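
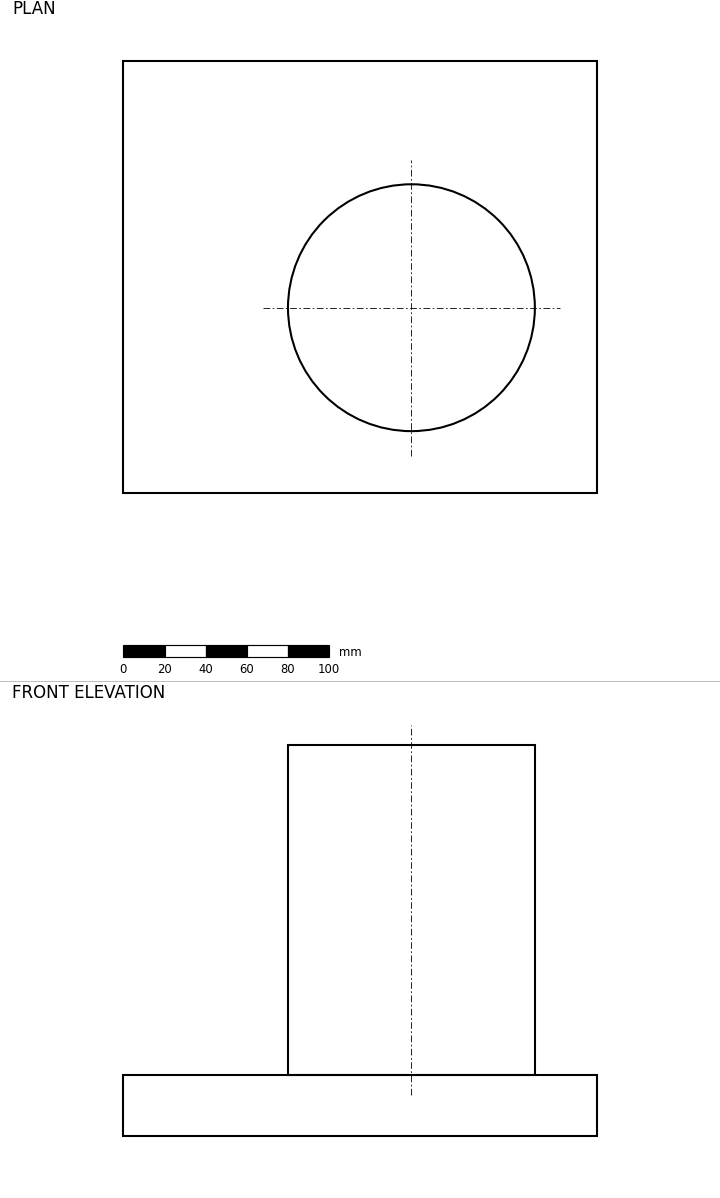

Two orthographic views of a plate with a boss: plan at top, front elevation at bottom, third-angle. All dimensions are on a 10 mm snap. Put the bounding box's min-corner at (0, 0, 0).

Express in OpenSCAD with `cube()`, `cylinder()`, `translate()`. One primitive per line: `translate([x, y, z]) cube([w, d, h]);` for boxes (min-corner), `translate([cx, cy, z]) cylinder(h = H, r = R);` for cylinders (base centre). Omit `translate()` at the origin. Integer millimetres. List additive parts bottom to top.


cube([230, 210, 30]);
translate([140, 90, 30]) cylinder(h = 160, r = 60);


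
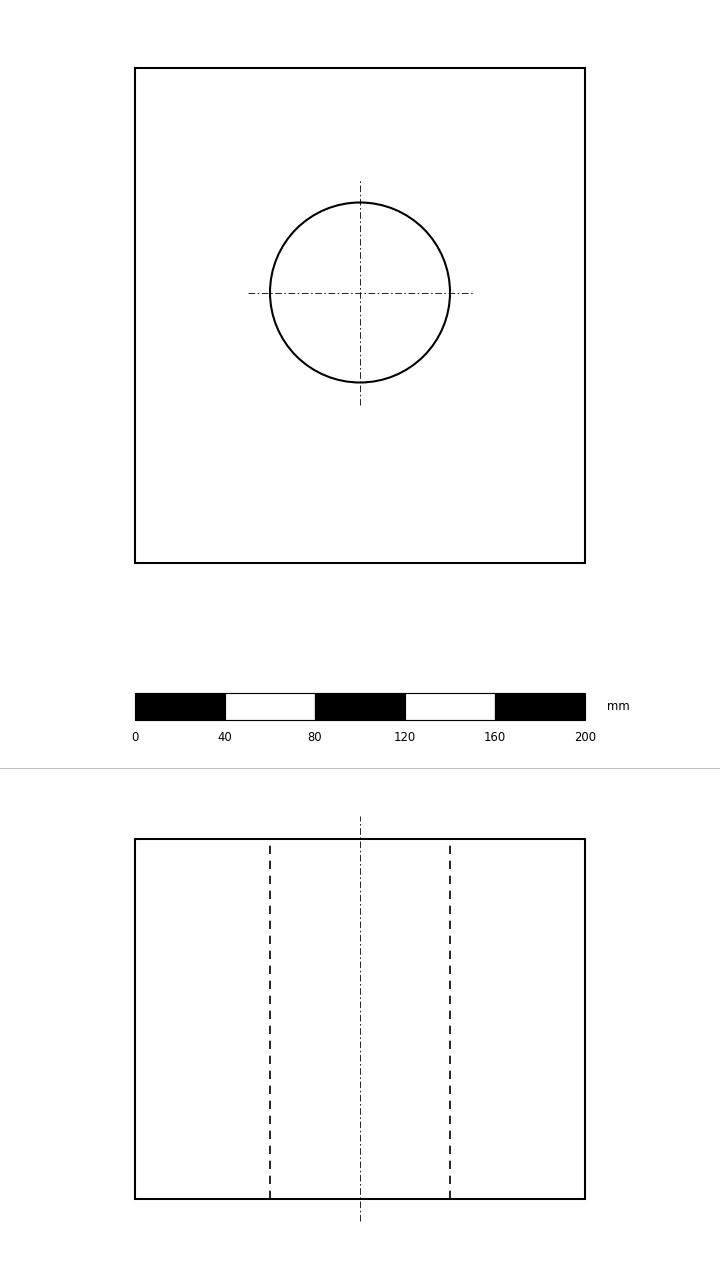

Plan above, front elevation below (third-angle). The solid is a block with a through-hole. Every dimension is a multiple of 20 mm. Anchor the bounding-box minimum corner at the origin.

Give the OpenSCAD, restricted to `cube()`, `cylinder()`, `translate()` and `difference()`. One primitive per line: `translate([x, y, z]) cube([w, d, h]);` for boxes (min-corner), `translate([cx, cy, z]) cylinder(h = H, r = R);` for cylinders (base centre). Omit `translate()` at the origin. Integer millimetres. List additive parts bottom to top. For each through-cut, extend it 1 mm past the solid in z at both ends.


difference() {
  cube([200, 220, 160]);
  translate([100, 120, -1]) cylinder(h = 162, r = 40);
}


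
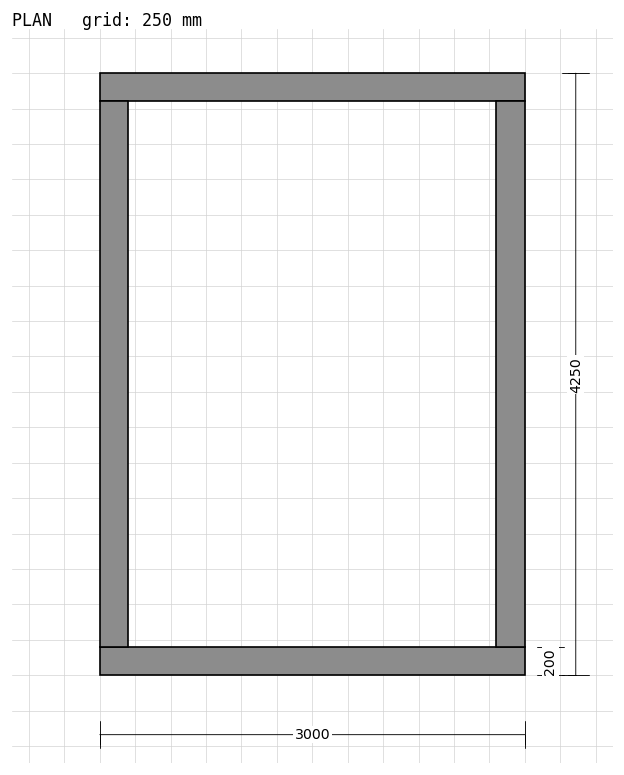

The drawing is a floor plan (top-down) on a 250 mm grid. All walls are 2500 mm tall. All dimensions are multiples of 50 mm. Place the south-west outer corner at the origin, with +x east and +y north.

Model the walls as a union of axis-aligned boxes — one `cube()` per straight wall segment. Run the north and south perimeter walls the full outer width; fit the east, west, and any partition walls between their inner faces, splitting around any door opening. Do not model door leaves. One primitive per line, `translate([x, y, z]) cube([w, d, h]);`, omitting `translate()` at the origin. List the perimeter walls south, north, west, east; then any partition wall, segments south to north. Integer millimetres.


cube([3000, 200, 2500]);
translate([0, 4050, 0]) cube([3000, 200, 2500]);
translate([0, 200, 0]) cube([200, 3850, 2500]);
translate([2800, 200, 0]) cube([200, 3850, 2500]);


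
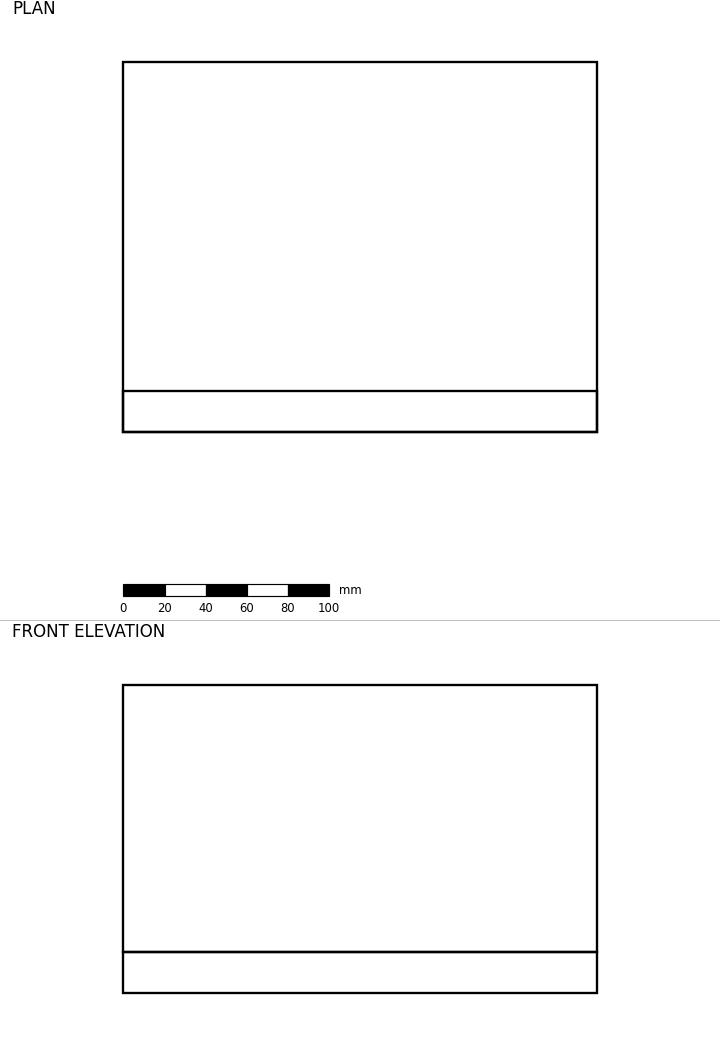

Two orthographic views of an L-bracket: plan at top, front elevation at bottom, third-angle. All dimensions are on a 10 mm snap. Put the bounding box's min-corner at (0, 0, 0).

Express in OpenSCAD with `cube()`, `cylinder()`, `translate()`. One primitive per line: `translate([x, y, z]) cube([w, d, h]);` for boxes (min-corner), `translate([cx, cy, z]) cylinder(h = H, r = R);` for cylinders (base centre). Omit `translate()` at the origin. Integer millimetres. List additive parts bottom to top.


cube([230, 180, 20]);
translate([0, 0, 20]) cube([230, 20, 130]);


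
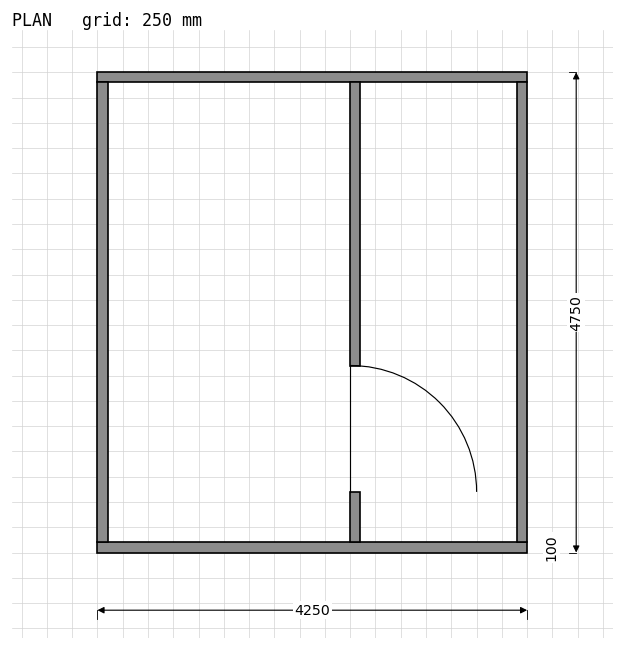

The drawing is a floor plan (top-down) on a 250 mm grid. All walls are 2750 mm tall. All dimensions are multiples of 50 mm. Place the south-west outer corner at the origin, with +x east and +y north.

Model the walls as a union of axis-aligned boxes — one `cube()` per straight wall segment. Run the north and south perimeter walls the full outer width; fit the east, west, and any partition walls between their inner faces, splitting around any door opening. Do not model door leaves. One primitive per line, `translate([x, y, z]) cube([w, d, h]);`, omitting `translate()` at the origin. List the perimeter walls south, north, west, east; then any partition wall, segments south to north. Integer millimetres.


cube([4250, 100, 2750]);
translate([0, 4650, 0]) cube([4250, 100, 2750]);
translate([0, 100, 0]) cube([100, 4550, 2750]);
translate([4150, 100, 0]) cube([100, 4550, 2750]);
translate([2500, 100, 0]) cube([100, 500, 2750]);
translate([2500, 1850, 0]) cube([100, 2800, 2750]);


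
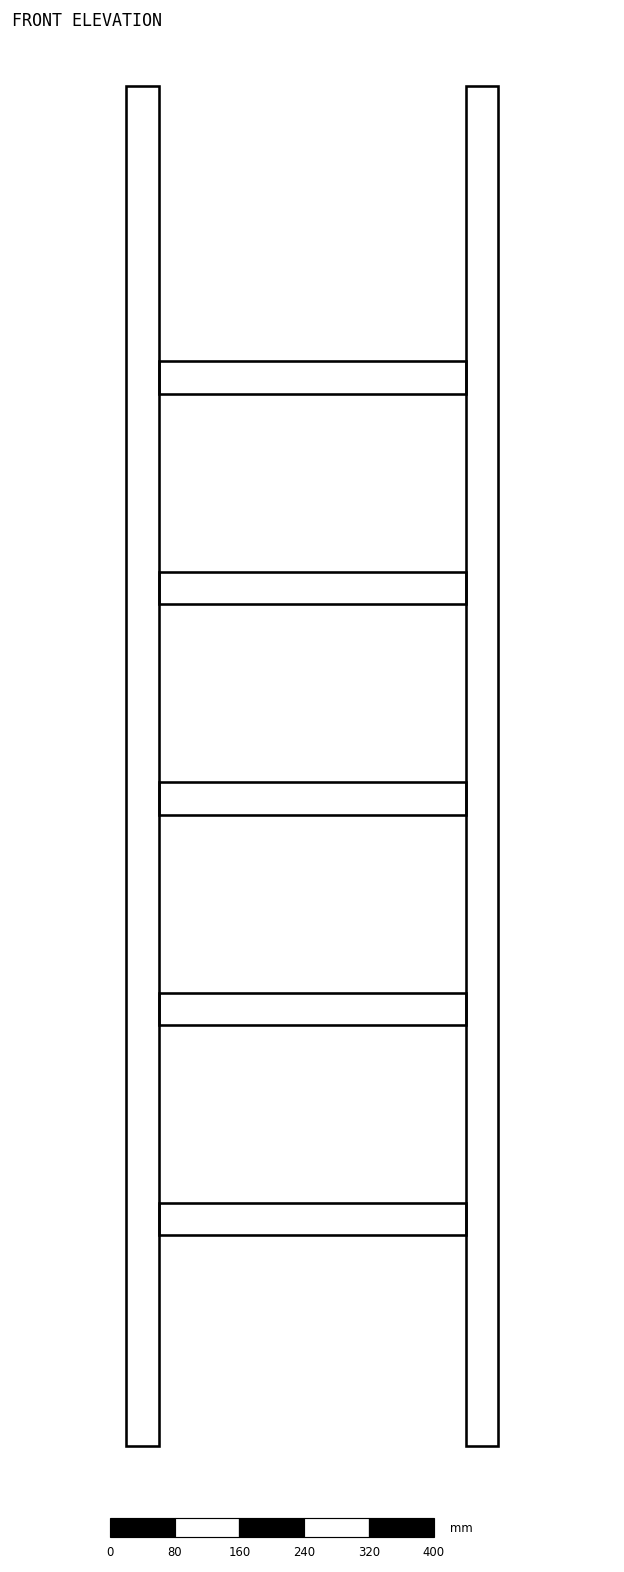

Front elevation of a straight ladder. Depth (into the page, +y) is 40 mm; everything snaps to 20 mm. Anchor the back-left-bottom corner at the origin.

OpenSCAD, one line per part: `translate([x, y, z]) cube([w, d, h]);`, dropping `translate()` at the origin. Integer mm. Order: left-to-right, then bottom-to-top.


cube([40, 40, 1680]);
translate([40, 0, 260]) cube([380, 40, 40]);
translate([40, 0, 520]) cube([380, 40, 40]);
translate([40, 0, 780]) cube([380, 40, 40]);
translate([40, 0, 1040]) cube([380, 40, 40]);
translate([40, 0, 1300]) cube([380, 40, 40]);
translate([420, 0, 0]) cube([40, 40, 1680]);


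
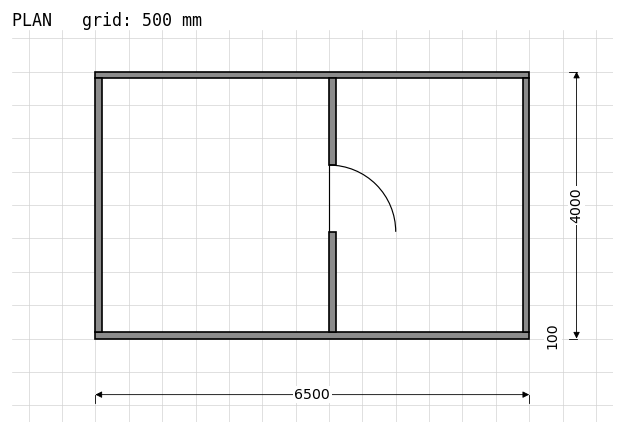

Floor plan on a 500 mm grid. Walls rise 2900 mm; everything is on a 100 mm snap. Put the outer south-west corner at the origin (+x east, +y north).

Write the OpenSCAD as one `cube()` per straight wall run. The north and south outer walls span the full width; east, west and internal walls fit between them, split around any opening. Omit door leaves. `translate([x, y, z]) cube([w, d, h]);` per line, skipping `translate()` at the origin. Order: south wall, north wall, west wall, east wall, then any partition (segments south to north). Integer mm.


cube([6500, 100, 2900]);
translate([0, 3900, 0]) cube([6500, 100, 2900]);
translate([0, 100, 0]) cube([100, 3800, 2900]);
translate([6400, 100, 0]) cube([100, 3800, 2900]);
translate([3500, 100, 0]) cube([100, 1500, 2900]);
translate([3500, 2600, 0]) cube([100, 1300, 2900]);


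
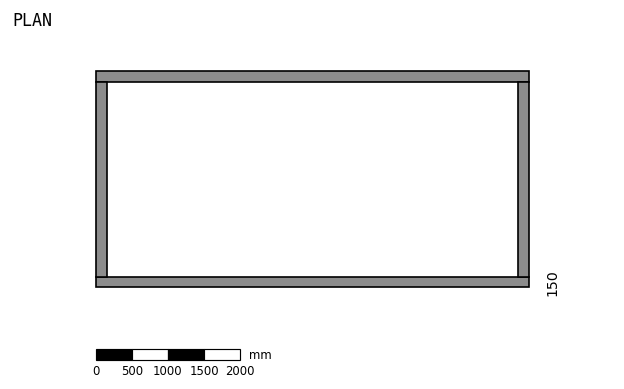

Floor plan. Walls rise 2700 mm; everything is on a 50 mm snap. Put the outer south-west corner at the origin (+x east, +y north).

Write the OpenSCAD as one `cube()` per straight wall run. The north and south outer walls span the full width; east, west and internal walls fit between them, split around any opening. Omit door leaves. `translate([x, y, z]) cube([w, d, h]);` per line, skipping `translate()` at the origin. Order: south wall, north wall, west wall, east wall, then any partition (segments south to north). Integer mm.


cube([6000, 150, 2700]);
translate([0, 2850, 0]) cube([6000, 150, 2700]);
translate([0, 150, 0]) cube([150, 2700, 2700]);
translate([5850, 150, 0]) cube([150, 2700, 2700]);


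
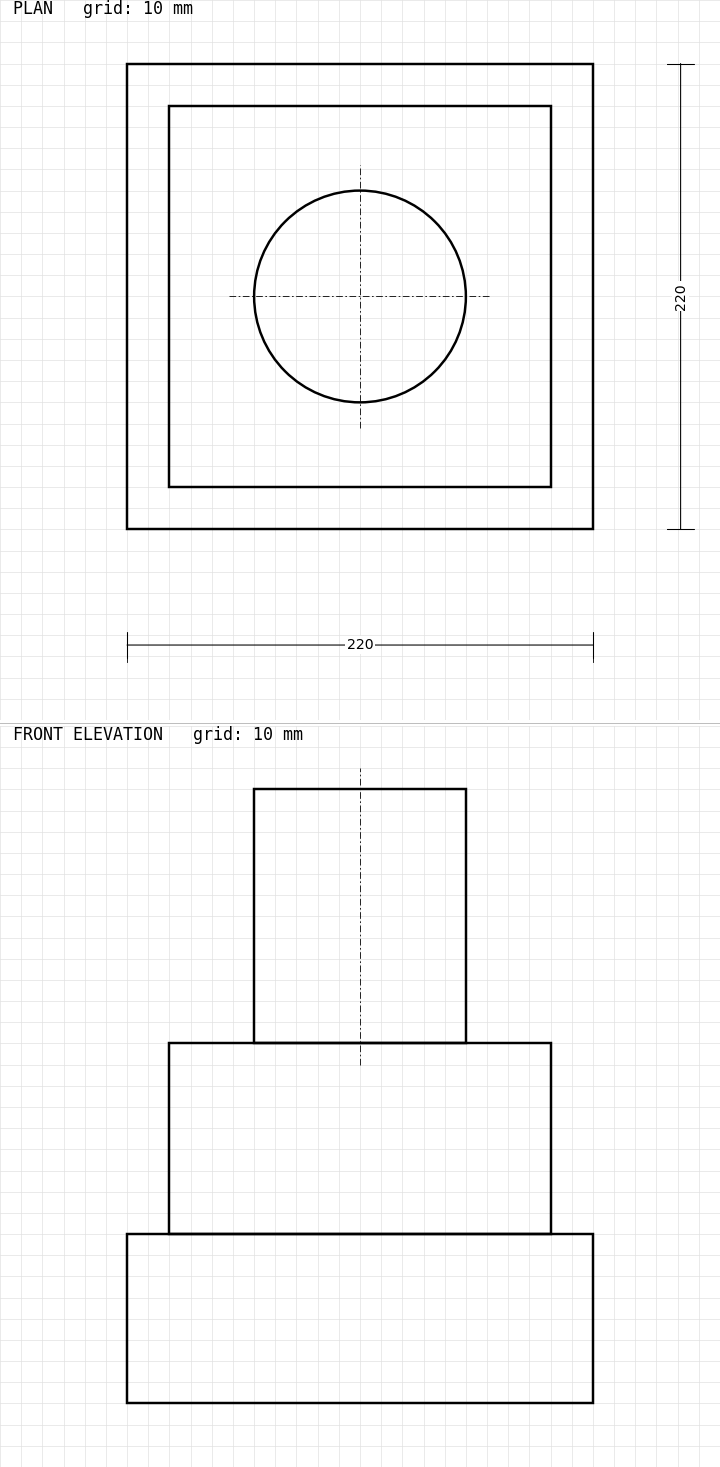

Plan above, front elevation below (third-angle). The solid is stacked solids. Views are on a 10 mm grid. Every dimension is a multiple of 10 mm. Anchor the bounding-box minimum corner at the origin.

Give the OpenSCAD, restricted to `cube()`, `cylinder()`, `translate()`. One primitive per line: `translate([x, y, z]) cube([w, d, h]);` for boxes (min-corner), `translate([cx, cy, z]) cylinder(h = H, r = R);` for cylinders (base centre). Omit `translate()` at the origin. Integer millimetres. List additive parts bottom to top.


cube([220, 220, 80]);
translate([20, 20, 80]) cube([180, 180, 90]);
translate([110, 110, 170]) cylinder(h = 120, r = 50);


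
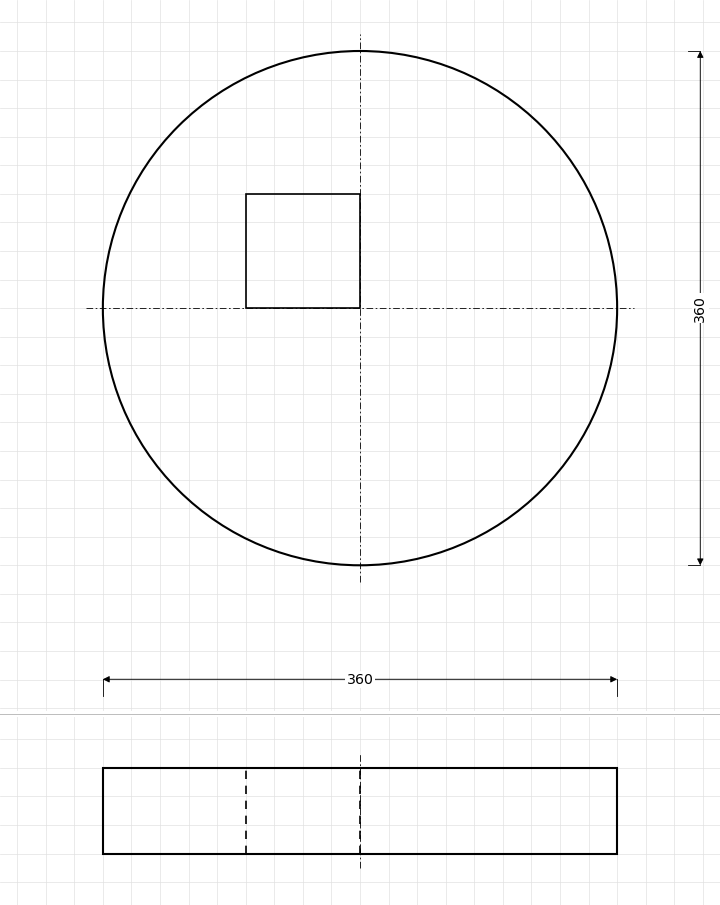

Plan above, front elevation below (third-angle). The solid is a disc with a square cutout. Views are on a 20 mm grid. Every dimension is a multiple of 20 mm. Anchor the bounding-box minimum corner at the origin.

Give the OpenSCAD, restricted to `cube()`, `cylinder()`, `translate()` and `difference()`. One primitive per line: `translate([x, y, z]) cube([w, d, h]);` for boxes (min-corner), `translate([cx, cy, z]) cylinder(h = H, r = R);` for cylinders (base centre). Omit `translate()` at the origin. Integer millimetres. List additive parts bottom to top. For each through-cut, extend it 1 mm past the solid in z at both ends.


difference() {
  translate([180, 180, 0]) cylinder(h = 60, r = 180);
  translate([100, 180, -1]) cube([80, 80, 62]);
}


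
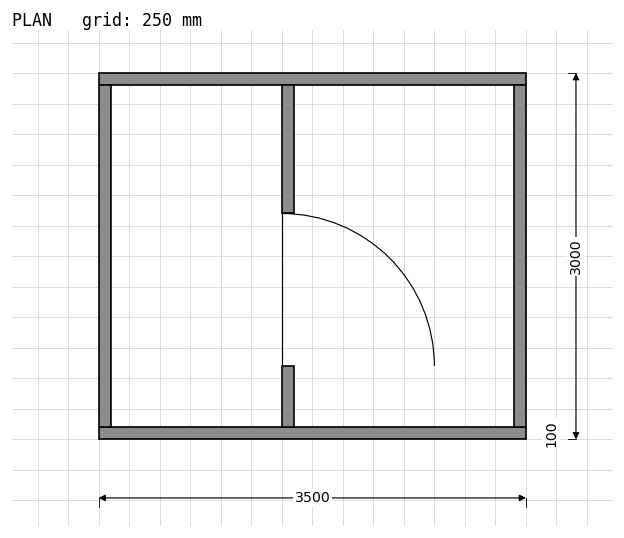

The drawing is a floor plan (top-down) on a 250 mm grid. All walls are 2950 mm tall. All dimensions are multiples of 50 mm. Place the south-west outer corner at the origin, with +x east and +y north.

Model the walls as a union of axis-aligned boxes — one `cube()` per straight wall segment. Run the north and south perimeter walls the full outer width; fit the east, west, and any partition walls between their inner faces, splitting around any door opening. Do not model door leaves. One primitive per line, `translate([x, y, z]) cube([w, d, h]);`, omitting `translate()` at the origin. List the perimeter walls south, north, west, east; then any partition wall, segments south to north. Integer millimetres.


cube([3500, 100, 2950]);
translate([0, 2900, 0]) cube([3500, 100, 2950]);
translate([0, 100, 0]) cube([100, 2800, 2950]);
translate([3400, 100, 0]) cube([100, 2800, 2950]);
translate([1500, 100, 0]) cube([100, 500, 2950]);
translate([1500, 1850, 0]) cube([100, 1050, 2950]);


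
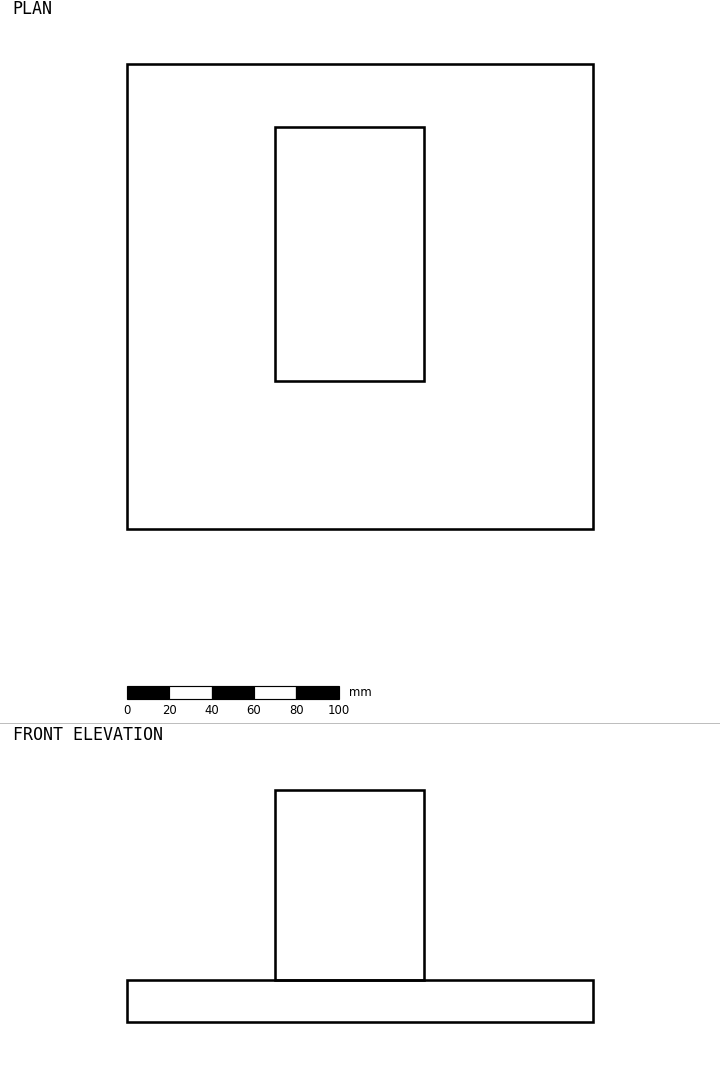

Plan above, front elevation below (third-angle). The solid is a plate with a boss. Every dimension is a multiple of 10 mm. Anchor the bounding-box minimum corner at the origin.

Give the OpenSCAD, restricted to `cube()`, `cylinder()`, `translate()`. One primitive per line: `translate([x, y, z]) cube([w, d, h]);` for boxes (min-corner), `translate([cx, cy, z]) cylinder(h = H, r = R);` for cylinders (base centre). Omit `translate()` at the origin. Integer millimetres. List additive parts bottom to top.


cube([220, 220, 20]);
translate([70, 70, 20]) cube([70, 120, 90]);


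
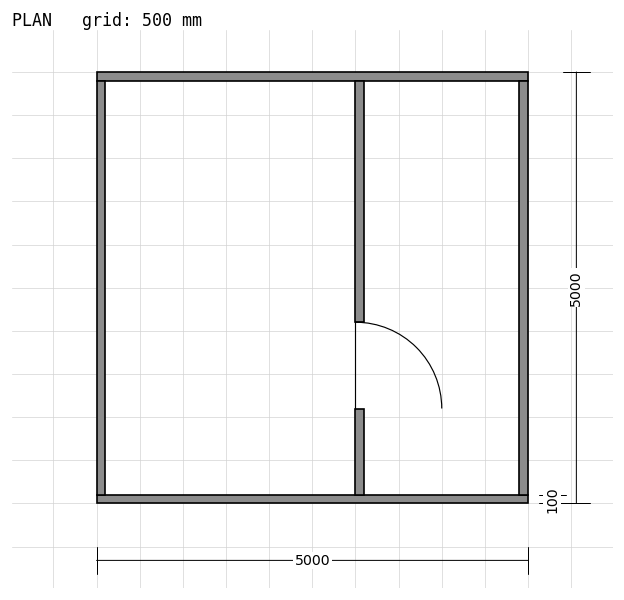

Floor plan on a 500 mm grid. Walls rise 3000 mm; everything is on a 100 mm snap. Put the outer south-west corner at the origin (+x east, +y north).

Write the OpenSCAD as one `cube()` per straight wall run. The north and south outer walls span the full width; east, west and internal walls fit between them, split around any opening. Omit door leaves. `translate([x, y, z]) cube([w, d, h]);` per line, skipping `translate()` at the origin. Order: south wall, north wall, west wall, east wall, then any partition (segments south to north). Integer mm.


cube([5000, 100, 3000]);
translate([0, 4900, 0]) cube([5000, 100, 3000]);
translate([0, 100, 0]) cube([100, 4800, 3000]);
translate([4900, 100, 0]) cube([100, 4800, 3000]);
translate([3000, 100, 0]) cube([100, 1000, 3000]);
translate([3000, 2100, 0]) cube([100, 2800, 3000]);


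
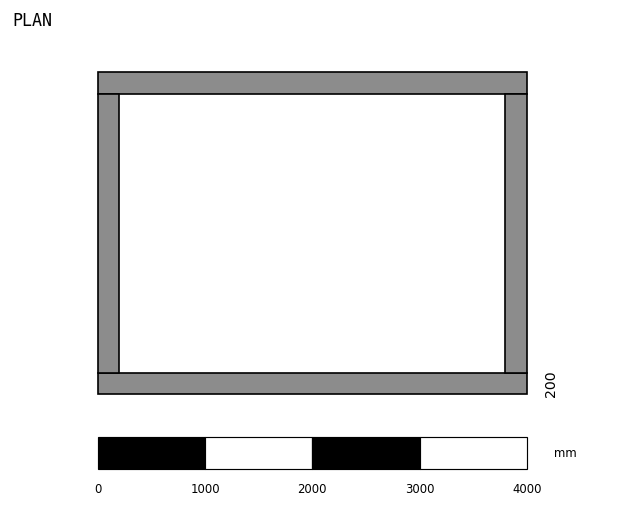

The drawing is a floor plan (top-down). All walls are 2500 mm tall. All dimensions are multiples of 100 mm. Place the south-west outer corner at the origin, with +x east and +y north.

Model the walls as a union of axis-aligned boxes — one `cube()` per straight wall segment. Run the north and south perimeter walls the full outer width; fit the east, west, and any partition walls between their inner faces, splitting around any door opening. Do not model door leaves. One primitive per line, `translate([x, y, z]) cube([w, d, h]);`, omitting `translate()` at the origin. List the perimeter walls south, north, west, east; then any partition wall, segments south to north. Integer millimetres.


cube([4000, 200, 2500]);
translate([0, 2800, 0]) cube([4000, 200, 2500]);
translate([0, 200, 0]) cube([200, 2600, 2500]);
translate([3800, 200, 0]) cube([200, 2600, 2500]);


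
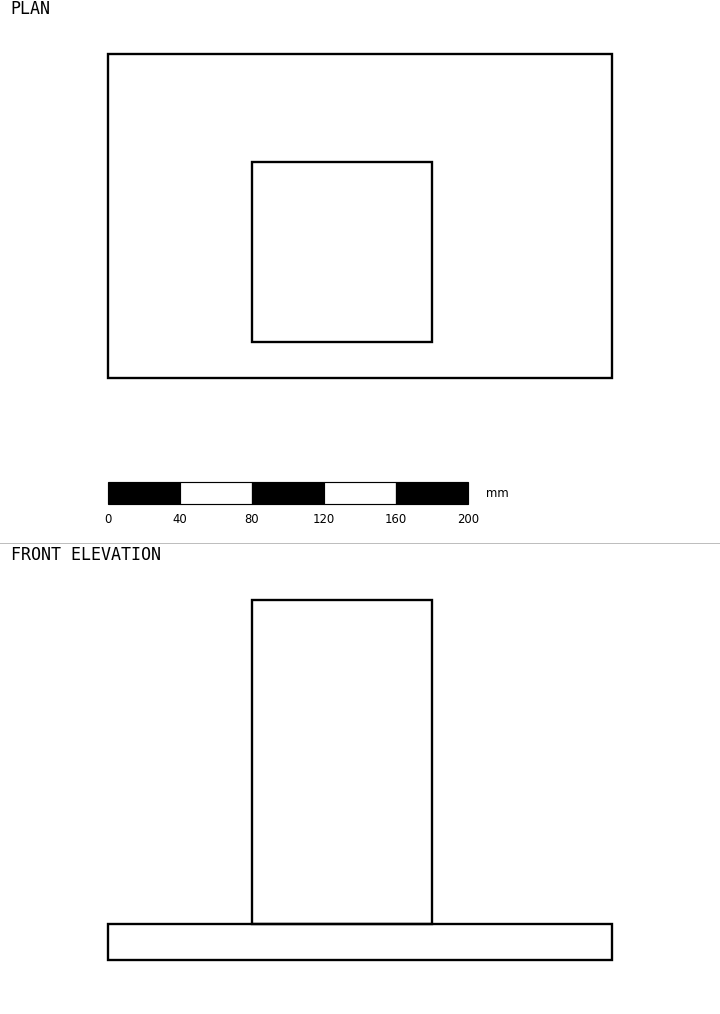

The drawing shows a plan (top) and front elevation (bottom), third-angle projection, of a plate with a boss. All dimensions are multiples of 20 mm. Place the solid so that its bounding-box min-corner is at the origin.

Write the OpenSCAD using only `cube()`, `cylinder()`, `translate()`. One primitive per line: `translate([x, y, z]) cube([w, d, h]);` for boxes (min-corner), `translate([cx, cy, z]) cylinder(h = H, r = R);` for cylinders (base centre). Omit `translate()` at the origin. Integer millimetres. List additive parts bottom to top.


cube([280, 180, 20]);
translate([80, 20, 20]) cube([100, 100, 180]);


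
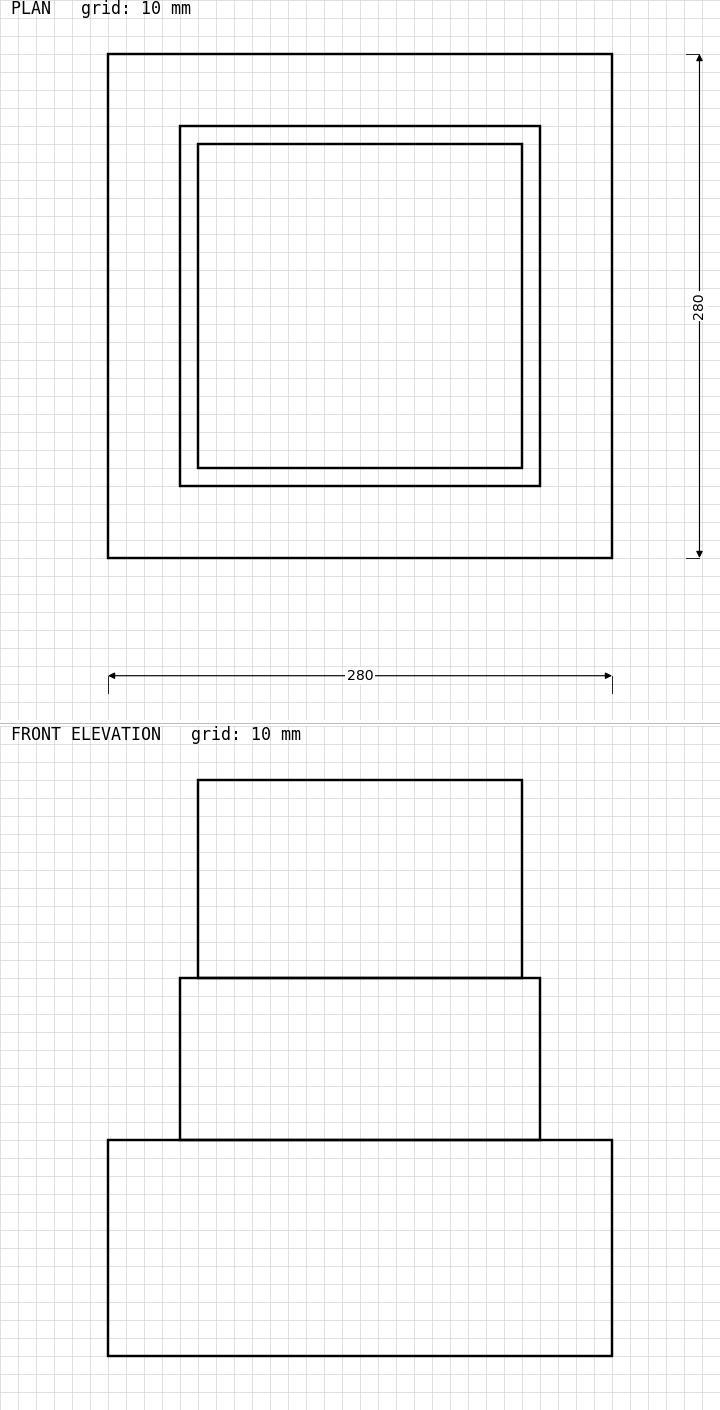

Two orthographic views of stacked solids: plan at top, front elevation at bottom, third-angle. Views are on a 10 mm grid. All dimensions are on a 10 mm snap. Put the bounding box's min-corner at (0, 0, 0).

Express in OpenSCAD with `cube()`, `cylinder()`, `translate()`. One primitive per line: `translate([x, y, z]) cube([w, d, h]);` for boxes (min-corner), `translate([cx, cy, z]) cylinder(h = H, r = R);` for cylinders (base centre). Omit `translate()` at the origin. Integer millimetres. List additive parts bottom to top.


cube([280, 280, 120]);
translate([40, 40, 120]) cube([200, 200, 90]);
translate([50, 50, 210]) cube([180, 180, 110]);


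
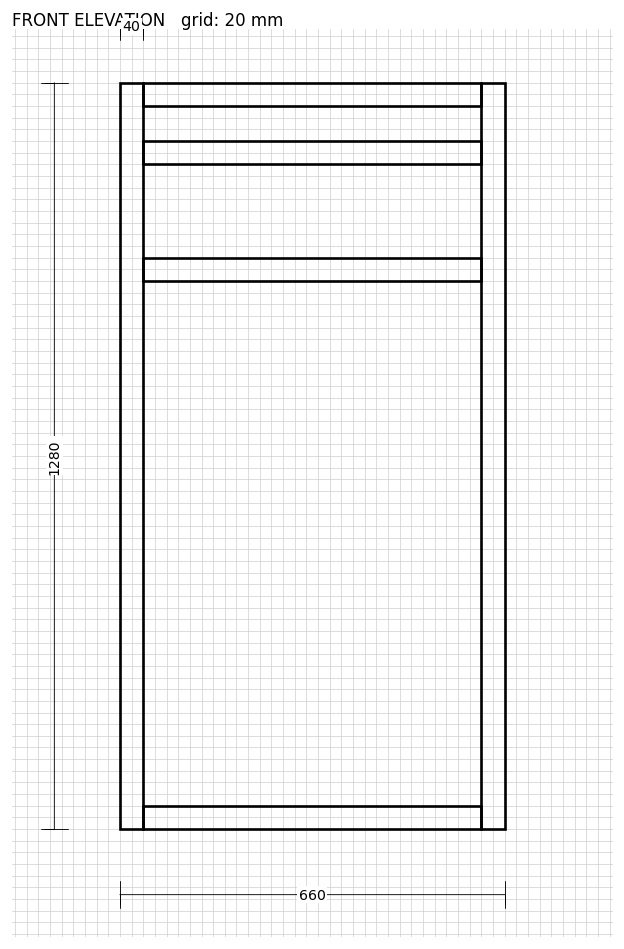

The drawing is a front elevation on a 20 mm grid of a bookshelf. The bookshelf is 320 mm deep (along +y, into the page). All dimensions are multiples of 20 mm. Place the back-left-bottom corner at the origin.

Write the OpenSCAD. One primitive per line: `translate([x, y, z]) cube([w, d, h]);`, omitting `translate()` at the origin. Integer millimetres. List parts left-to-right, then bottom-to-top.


cube([40, 320, 1280]);
translate([40, 0, 0]) cube([580, 320, 40]);
translate([40, 0, 940]) cube([580, 320, 40]);
translate([40, 0, 1140]) cube([580, 320, 40]);
translate([40, 0, 1240]) cube([580, 320, 40]);
translate([620, 0, 0]) cube([40, 320, 1280]);


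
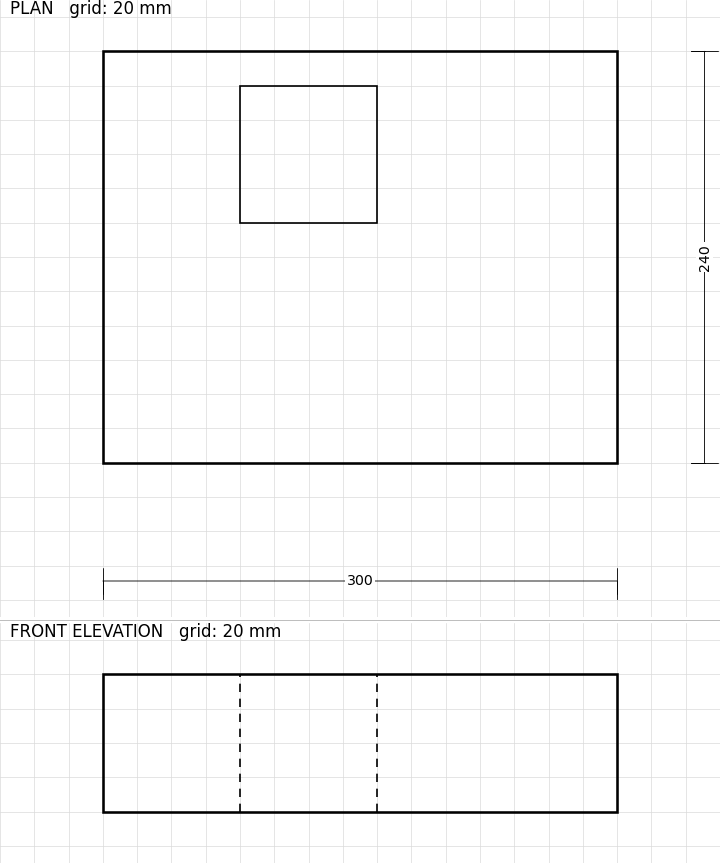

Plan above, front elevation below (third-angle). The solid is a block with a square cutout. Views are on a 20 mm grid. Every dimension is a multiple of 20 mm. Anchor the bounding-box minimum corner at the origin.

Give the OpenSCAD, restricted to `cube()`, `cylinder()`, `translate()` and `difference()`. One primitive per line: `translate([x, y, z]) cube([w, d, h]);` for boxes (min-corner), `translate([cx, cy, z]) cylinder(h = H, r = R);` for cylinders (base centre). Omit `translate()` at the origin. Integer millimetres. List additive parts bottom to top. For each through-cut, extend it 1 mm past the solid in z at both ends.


difference() {
  cube([300, 240, 80]);
  translate([80, 140, -1]) cube([80, 80, 82]);
}


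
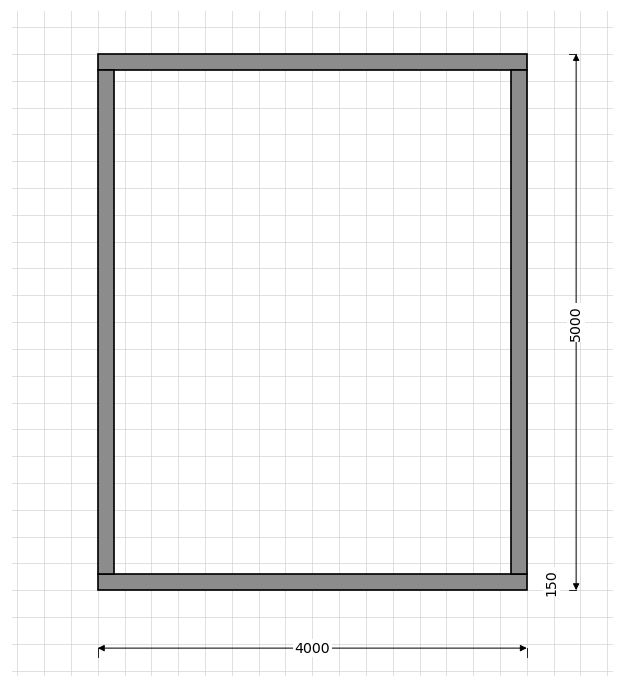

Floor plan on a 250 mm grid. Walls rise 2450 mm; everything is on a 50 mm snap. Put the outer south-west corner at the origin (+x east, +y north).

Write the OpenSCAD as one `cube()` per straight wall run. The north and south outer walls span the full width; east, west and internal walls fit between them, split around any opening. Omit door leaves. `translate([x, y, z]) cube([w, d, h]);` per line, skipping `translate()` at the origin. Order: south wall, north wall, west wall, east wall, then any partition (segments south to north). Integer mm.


cube([4000, 150, 2450]);
translate([0, 4850, 0]) cube([4000, 150, 2450]);
translate([0, 150, 0]) cube([150, 4700, 2450]);
translate([3850, 150, 0]) cube([150, 4700, 2450]);


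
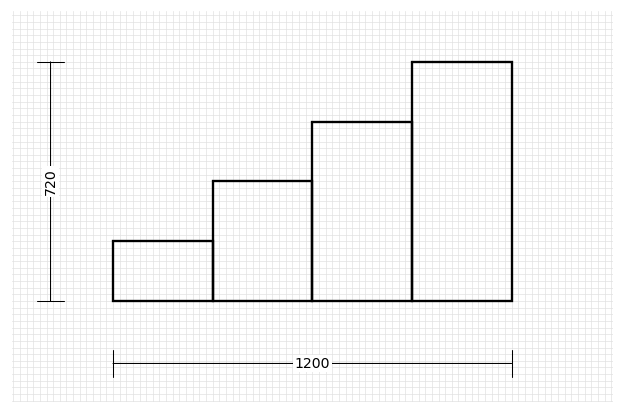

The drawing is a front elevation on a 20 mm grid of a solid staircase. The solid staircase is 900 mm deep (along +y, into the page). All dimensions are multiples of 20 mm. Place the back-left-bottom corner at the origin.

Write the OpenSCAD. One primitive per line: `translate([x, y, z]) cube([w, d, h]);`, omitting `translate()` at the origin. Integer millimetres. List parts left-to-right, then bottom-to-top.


cube([300, 900, 180]);
translate([300, 0, 0]) cube([300, 900, 360]);
translate([600, 0, 0]) cube([300, 900, 540]);
translate([900, 0, 0]) cube([300, 900, 720]);


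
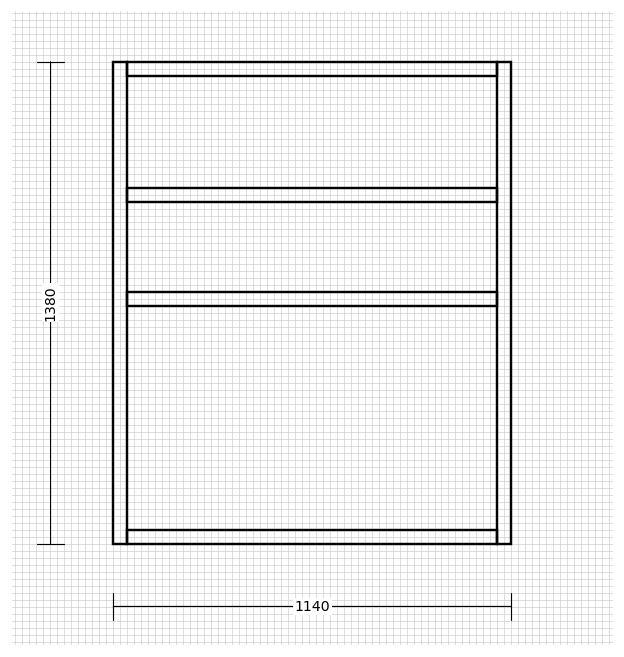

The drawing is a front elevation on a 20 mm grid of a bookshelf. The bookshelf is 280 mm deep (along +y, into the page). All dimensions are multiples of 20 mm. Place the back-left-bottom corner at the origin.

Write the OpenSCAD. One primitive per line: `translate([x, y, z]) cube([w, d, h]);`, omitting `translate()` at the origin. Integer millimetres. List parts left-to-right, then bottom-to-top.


cube([40, 280, 1380]);
translate([40, 0, 0]) cube([1060, 280, 40]);
translate([40, 0, 680]) cube([1060, 280, 40]);
translate([40, 0, 980]) cube([1060, 280, 40]);
translate([40, 0, 1340]) cube([1060, 280, 40]);
translate([1100, 0, 0]) cube([40, 280, 1380]);


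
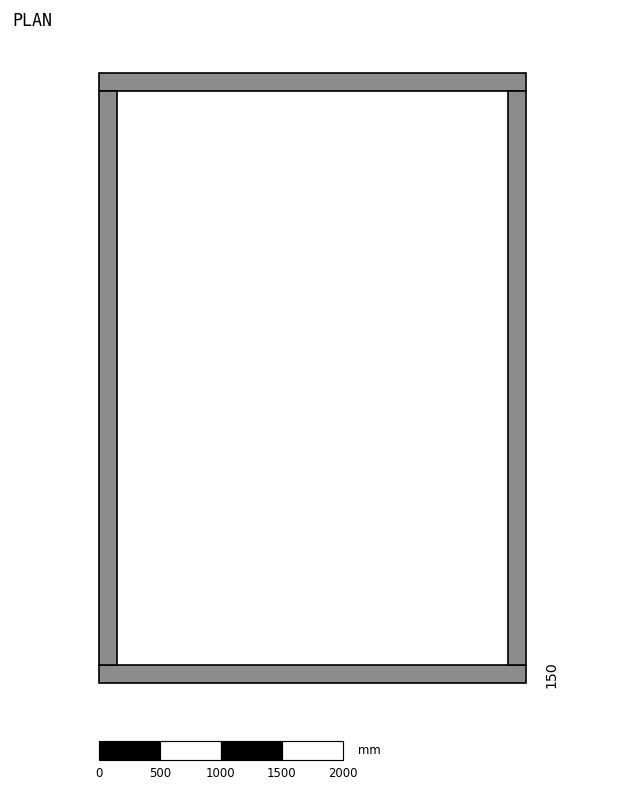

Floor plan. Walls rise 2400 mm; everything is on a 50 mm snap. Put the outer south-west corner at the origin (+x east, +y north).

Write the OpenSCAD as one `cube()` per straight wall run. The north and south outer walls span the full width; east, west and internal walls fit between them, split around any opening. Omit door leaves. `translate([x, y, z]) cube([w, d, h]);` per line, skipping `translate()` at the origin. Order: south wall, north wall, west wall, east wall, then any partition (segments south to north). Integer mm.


cube([3500, 150, 2400]);
translate([0, 4850, 0]) cube([3500, 150, 2400]);
translate([0, 150, 0]) cube([150, 4700, 2400]);
translate([3350, 150, 0]) cube([150, 4700, 2400]);


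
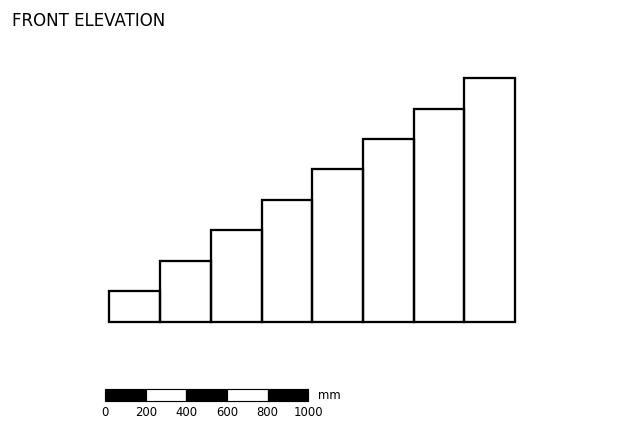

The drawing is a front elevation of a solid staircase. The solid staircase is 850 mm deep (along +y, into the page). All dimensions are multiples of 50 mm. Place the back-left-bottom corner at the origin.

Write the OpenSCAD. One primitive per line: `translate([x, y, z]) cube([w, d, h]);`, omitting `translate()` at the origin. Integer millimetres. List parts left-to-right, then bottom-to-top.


cube([250, 850, 150]);
translate([250, 0, 0]) cube([250, 850, 300]);
translate([500, 0, 0]) cube([250, 850, 450]);
translate([750, 0, 0]) cube([250, 850, 600]);
translate([1000, 0, 0]) cube([250, 850, 750]);
translate([1250, 0, 0]) cube([250, 850, 900]);
translate([1500, 0, 0]) cube([250, 850, 1050]);
translate([1750, 0, 0]) cube([250, 850, 1200]);


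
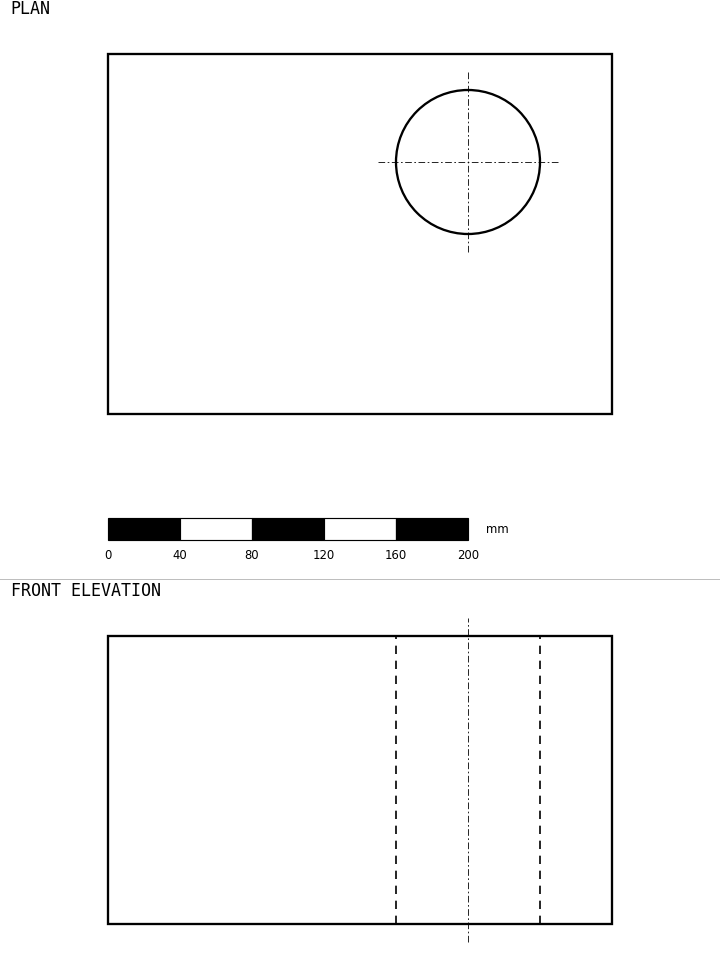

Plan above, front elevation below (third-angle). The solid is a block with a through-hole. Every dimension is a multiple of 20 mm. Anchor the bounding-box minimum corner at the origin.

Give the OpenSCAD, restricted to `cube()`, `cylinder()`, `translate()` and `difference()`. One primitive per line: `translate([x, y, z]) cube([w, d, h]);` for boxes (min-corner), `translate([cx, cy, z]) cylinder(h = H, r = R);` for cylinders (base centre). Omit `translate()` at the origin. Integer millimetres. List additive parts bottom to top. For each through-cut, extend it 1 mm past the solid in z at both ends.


difference() {
  cube([280, 200, 160]);
  translate([200, 140, -1]) cylinder(h = 162, r = 40);
}


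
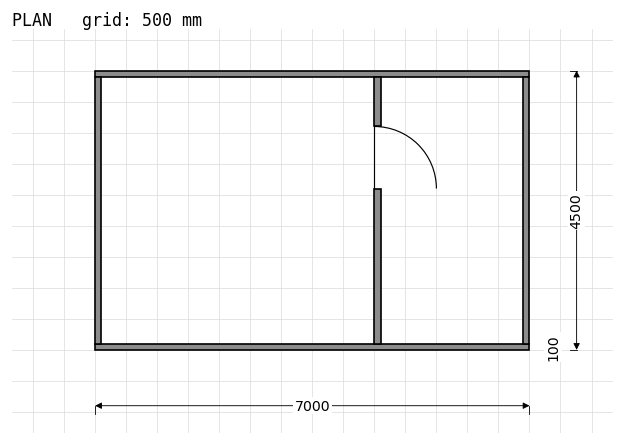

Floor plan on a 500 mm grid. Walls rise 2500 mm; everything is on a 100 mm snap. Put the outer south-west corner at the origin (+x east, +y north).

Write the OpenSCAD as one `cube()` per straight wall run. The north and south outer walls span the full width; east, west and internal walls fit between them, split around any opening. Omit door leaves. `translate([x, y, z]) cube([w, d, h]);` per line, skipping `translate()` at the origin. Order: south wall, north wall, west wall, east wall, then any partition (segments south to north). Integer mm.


cube([7000, 100, 2500]);
translate([0, 4400, 0]) cube([7000, 100, 2500]);
translate([0, 100, 0]) cube([100, 4300, 2500]);
translate([6900, 100, 0]) cube([100, 4300, 2500]);
translate([4500, 100, 0]) cube([100, 2500, 2500]);
translate([4500, 3600, 0]) cube([100, 800, 2500]);


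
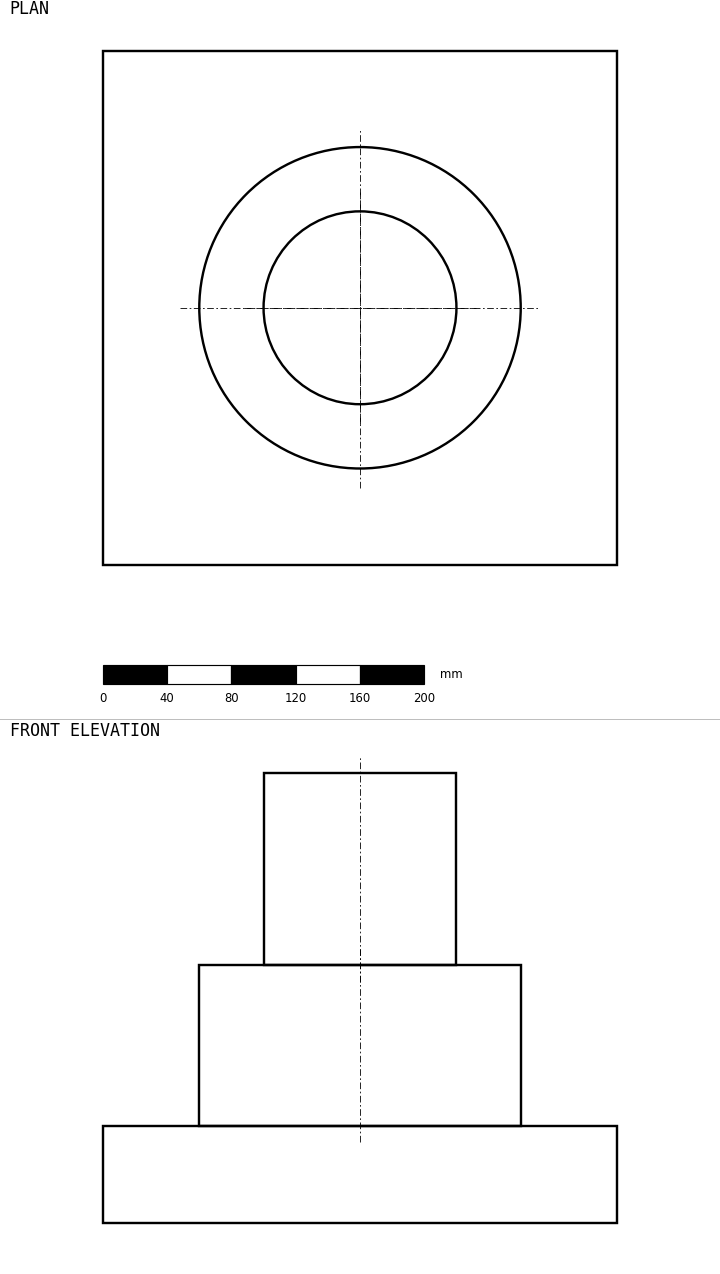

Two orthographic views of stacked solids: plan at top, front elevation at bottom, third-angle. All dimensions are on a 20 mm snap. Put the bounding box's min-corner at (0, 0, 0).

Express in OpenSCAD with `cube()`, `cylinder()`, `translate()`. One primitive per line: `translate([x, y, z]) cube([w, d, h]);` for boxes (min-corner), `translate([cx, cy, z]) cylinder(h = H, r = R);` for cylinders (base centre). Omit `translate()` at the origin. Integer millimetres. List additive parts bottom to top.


cube([320, 320, 60]);
translate([160, 160, 60]) cylinder(h = 100, r = 100);
translate([160, 160, 160]) cylinder(h = 120, r = 60);


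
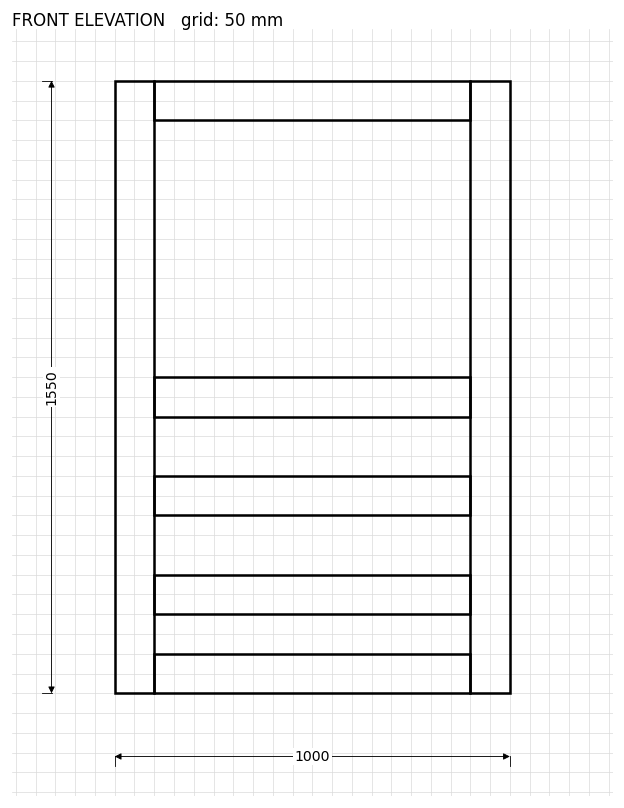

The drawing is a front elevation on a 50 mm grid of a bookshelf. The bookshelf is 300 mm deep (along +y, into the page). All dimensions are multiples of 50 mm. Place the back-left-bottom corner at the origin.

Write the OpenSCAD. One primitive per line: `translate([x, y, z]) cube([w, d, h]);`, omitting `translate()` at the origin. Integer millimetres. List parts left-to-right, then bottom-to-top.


cube([100, 300, 1550]);
translate([100, 0, 0]) cube([800, 300, 100]);
translate([100, 0, 200]) cube([800, 300, 100]);
translate([100, 0, 450]) cube([800, 300, 100]);
translate([100, 0, 700]) cube([800, 300, 100]);
translate([100, 0, 1450]) cube([800, 300, 100]);
translate([900, 0, 0]) cube([100, 300, 1550]);


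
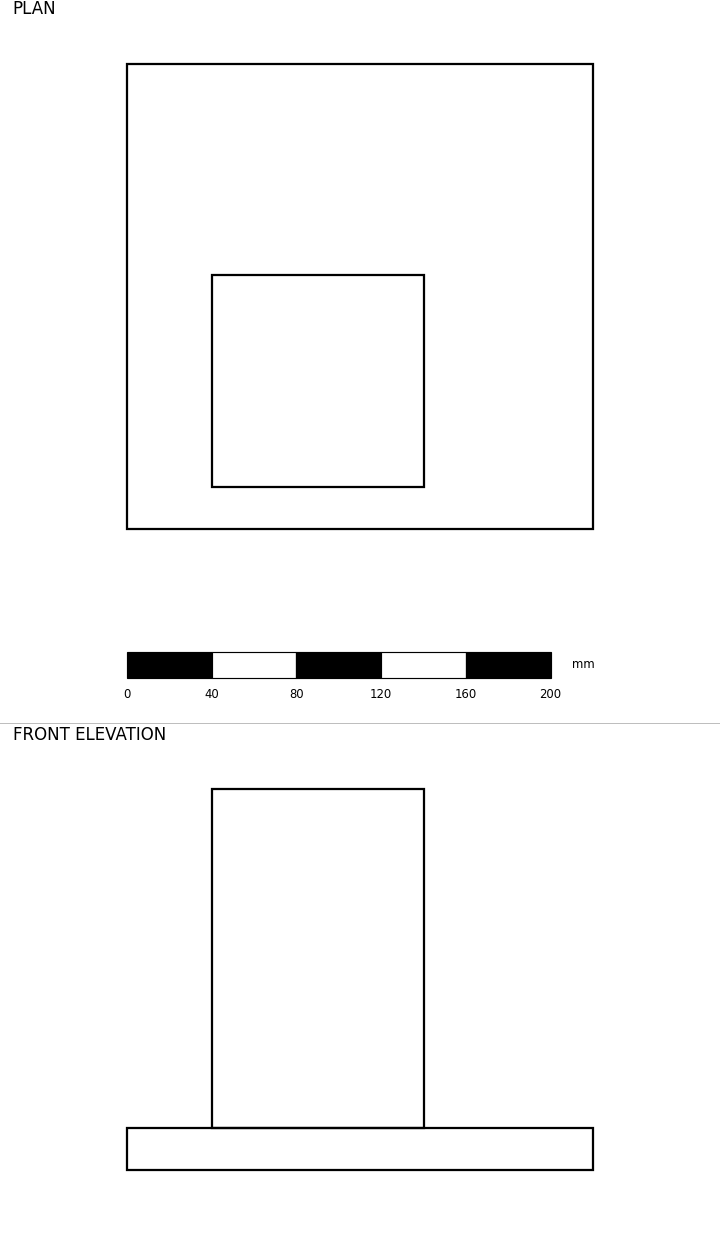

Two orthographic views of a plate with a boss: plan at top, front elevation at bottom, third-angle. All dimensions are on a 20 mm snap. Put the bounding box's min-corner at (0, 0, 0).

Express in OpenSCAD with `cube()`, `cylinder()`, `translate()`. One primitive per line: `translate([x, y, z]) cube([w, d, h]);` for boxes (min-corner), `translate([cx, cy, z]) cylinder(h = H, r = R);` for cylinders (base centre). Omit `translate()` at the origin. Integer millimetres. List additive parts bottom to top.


cube([220, 220, 20]);
translate([40, 20, 20]) cube([100, 100, 160]);


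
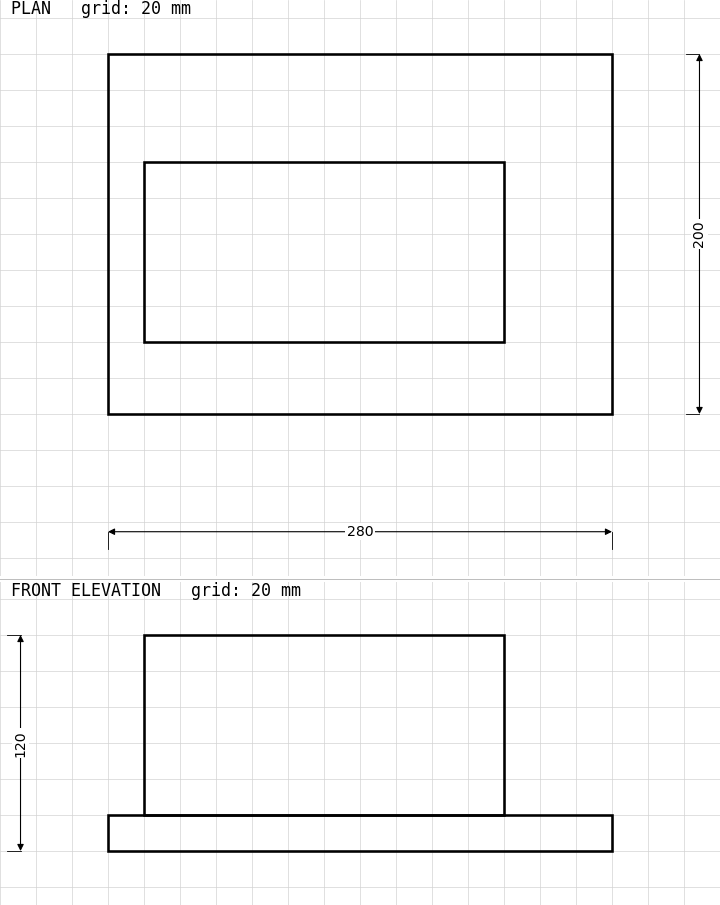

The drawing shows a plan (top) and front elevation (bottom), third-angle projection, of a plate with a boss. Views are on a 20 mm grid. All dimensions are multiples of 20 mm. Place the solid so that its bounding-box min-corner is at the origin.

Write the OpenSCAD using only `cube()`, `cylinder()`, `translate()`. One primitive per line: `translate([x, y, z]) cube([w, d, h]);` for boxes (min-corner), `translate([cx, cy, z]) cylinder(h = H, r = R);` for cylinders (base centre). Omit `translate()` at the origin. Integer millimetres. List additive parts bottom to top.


cube([280, 200, 20]);
translate([20, 40, 20]) cube([200, 100, 100]);


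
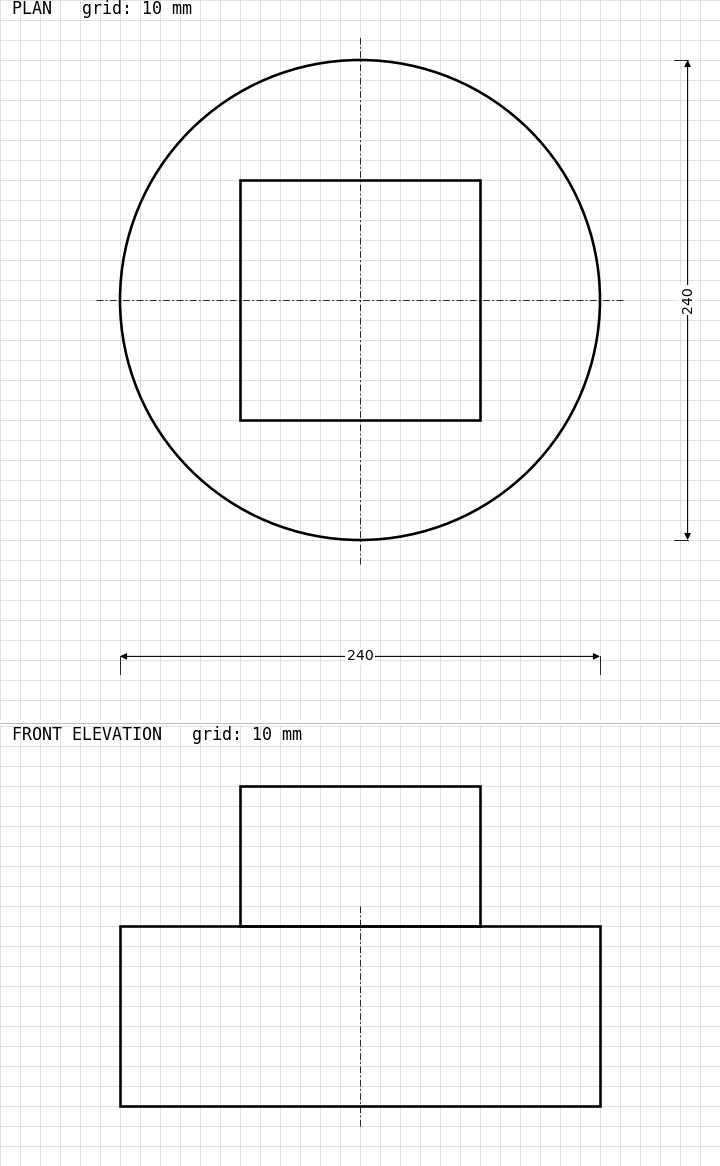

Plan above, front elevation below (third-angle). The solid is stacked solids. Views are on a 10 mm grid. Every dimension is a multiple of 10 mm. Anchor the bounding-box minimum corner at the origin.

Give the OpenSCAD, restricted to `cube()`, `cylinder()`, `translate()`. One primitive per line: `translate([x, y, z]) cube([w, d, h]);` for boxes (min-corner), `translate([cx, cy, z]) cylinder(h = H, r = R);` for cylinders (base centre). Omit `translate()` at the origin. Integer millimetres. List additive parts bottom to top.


translate([120, 120, 0]) cylinder(h = 90, r = 120);
translate([60, 60, 90]) cube([120, 120, 70]);


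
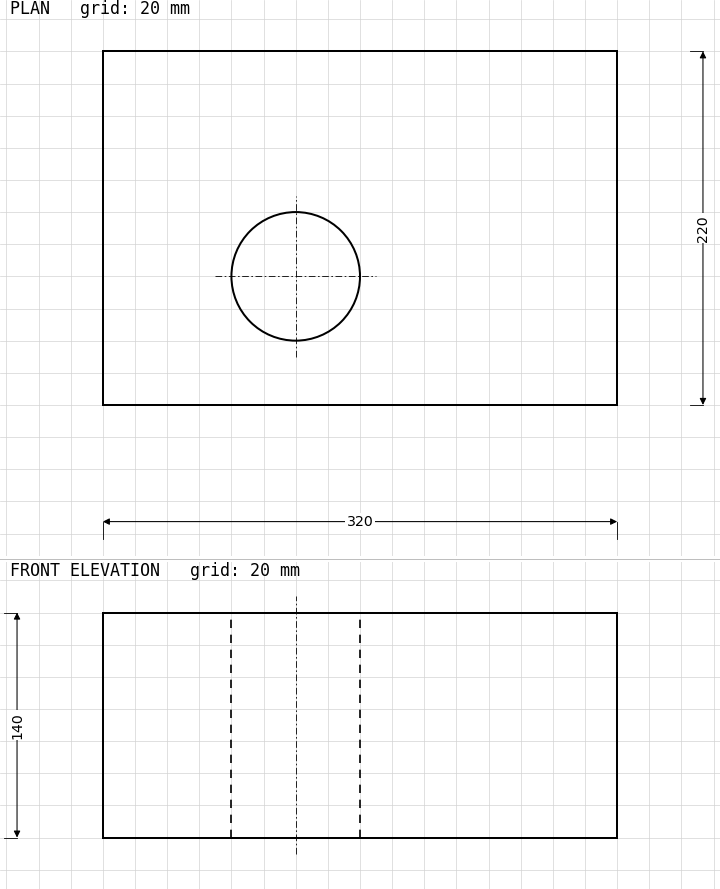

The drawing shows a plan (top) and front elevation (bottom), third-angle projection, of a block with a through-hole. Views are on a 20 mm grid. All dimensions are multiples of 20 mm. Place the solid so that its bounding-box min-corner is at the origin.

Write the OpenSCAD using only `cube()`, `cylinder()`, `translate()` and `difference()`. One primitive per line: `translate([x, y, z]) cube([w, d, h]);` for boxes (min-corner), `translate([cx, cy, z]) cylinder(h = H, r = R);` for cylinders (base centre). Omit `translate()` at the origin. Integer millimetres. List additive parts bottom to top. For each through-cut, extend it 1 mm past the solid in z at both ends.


difference() {
  cube([320, 220, 140]);
  translate([120, 80, -1]) cylinder(h = 142, r = 40);
}


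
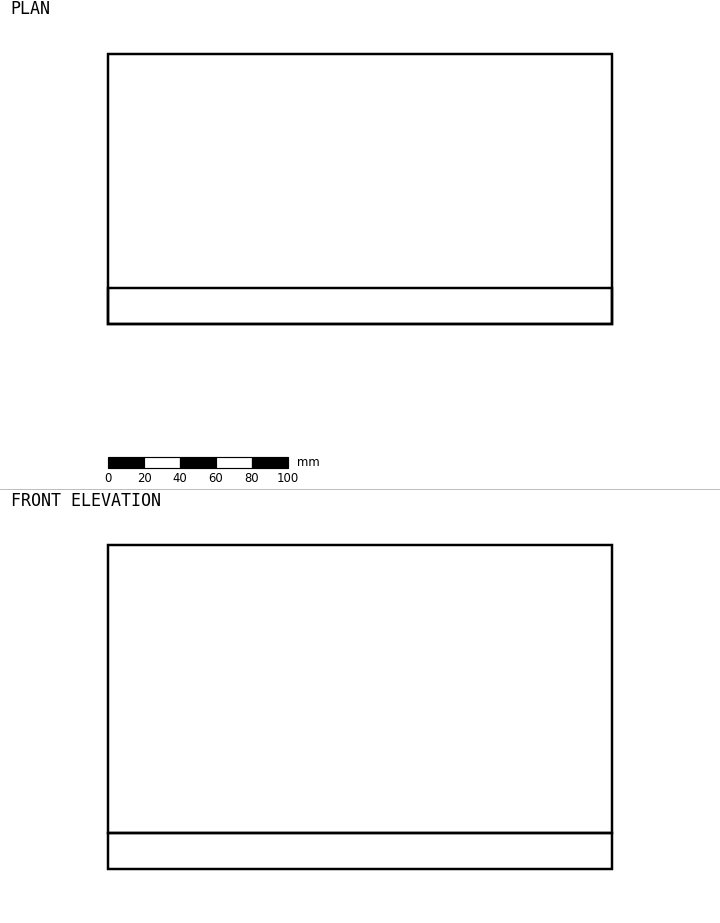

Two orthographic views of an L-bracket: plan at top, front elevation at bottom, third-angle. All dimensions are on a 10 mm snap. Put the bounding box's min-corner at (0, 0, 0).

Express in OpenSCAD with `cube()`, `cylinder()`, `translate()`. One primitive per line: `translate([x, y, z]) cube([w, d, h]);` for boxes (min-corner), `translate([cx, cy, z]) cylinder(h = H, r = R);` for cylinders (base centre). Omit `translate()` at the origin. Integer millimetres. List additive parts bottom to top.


cube([280, 150, 20]);
translate([0, 0, 20]) cube([280, 20, 160]);


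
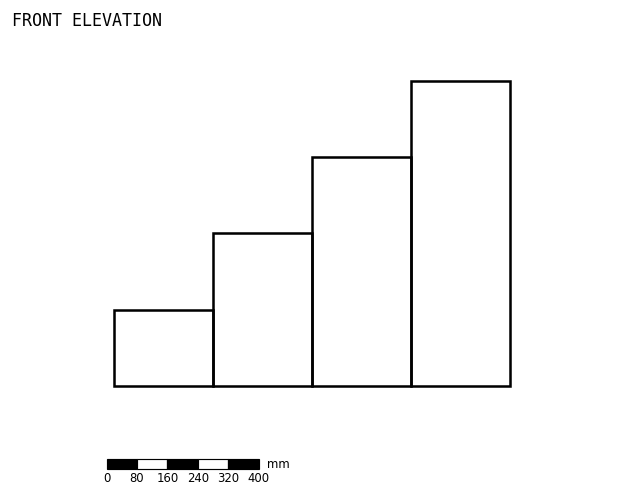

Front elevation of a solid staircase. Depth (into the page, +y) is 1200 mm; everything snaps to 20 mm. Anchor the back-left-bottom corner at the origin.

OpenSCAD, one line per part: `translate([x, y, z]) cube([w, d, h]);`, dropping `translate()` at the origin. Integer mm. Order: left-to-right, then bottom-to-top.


cube([260, 1200, 200]);
translate([260, 0, 0]) cube([260, 1200, 400]);
translate([520, 0, 0]) cube([260, 1200, 600]);
translate([780, 0, 0]) cube([260, 1200, 800]);


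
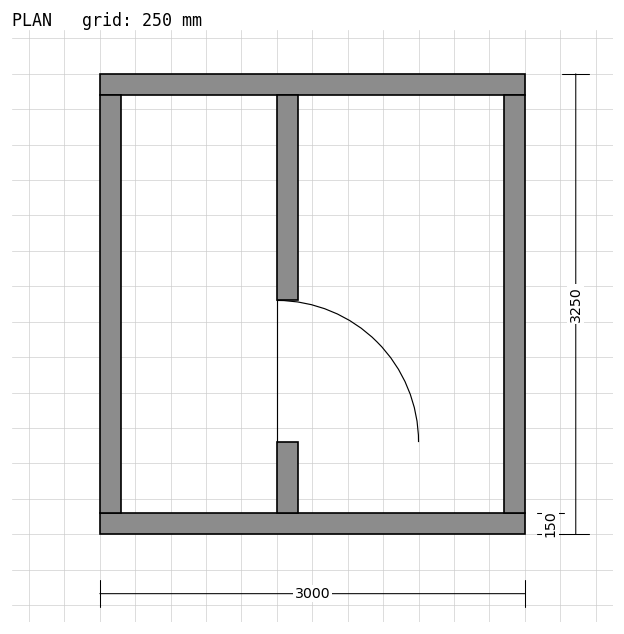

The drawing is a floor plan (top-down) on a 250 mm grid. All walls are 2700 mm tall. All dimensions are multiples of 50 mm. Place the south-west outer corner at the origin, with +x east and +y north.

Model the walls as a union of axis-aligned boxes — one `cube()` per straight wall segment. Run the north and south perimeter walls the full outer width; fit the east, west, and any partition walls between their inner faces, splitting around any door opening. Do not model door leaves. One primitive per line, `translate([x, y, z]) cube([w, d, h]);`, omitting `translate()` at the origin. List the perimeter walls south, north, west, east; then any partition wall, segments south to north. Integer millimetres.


cube([3000, 150, 2700]);
translate([0, 3100, 0]) cube([3000, 150, 2700]);
translate([0, 150, 0]) cube([150, 2950, 2700]);
translate([2850, 150, 0]) cube([150, 2950, 2700]);
translate([1250, 150, 0]) cube([150, 500, 2700]);
translate([1250, 1650, 0]) cube([150, 1450, 2700]);


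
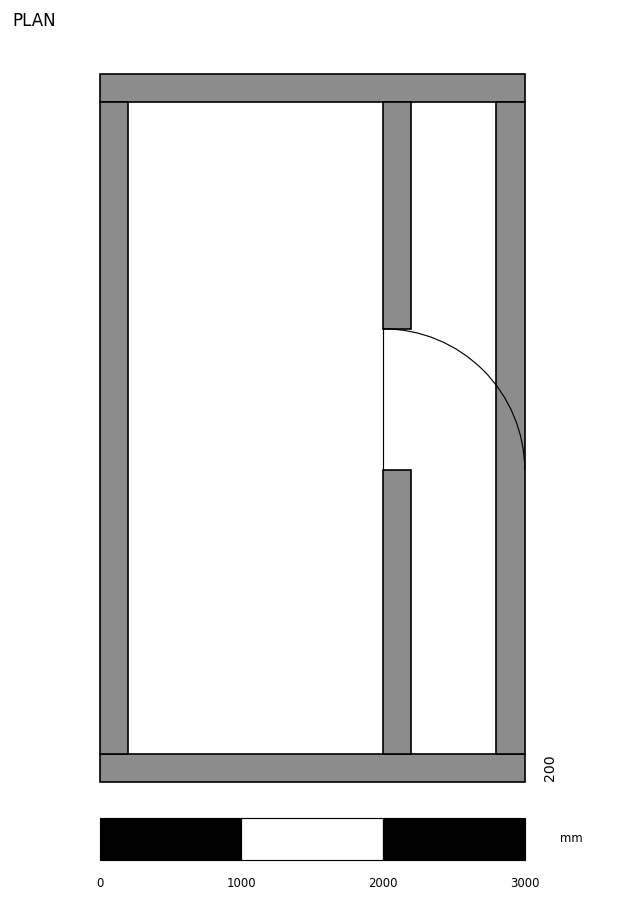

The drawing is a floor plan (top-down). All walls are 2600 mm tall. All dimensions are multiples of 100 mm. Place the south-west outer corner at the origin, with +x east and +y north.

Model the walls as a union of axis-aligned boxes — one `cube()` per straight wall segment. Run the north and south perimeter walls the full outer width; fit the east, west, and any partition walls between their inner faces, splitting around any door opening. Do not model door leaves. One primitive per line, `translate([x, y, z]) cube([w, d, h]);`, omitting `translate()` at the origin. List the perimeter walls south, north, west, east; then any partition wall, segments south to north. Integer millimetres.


cube([3000, 200, 2600]);
translate([0, 4800, 0]) cube([3000, 200, 2600]);
translate([0, 200, 0]) cube([200, 4600, 2600]);
translate([2800, 200, 0]) cube([200, 4600, 2600]);
translate([2000, 200, 0]) cube([200, 2000, 2600]);
translate([2000, 3200, 0]) cube([200, 1600, 2600]);


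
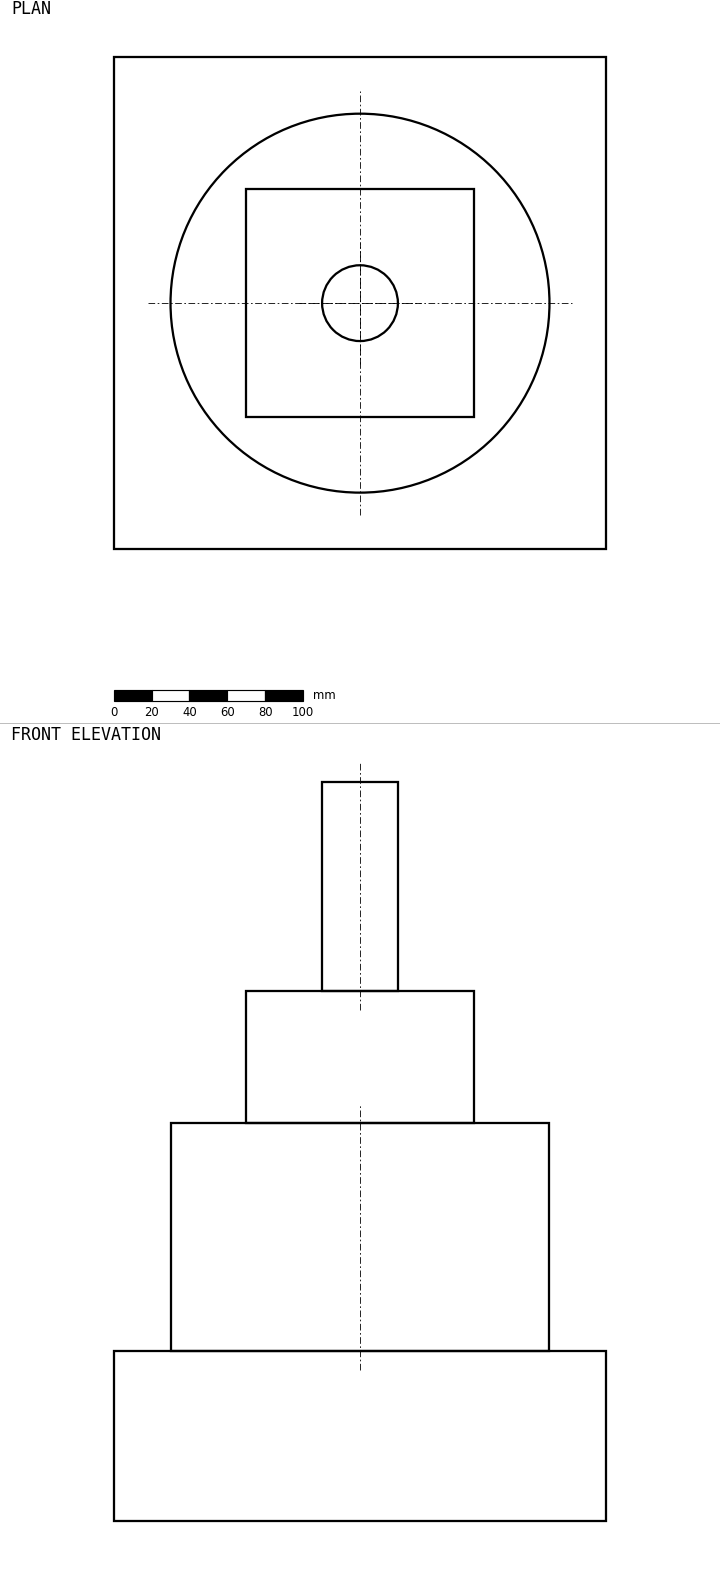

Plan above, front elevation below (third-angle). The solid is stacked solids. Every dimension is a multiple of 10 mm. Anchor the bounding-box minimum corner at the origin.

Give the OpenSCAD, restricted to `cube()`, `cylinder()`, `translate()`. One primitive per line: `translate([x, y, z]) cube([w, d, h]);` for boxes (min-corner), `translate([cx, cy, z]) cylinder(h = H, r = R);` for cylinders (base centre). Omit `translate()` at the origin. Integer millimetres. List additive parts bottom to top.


cube([260, 260, 90]);
translate([130, 130, 90]) cylinder(h = 120, r = 100);
translate([70, 70, 210]) cube([120, 120, 70]);
translate([130, 130, 280]) cylinder(h = 110, r = 20);
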